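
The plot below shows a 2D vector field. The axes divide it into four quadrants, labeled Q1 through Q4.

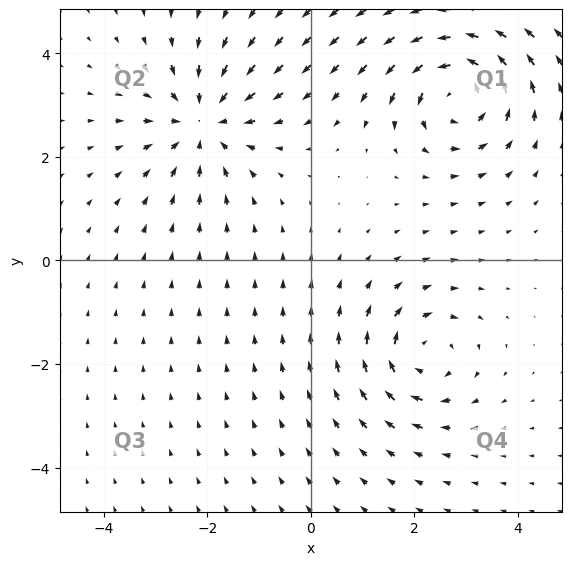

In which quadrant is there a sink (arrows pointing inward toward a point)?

Q2

The sink sits at approximately (-2.1, 2.7), which lies in quadrant Q2. The divergence there is about -3, negative as expected for a sink.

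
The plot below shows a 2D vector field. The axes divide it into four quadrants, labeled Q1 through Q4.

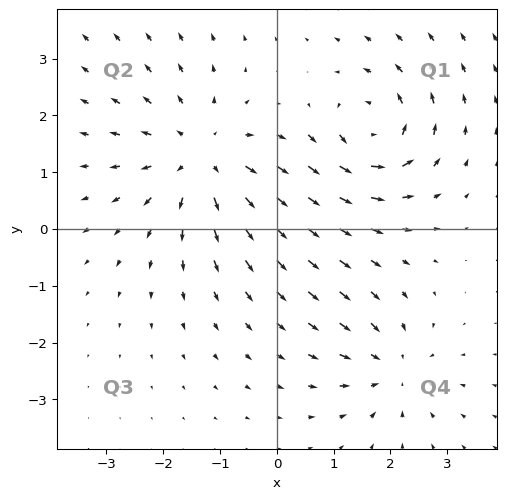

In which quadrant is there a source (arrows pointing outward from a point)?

The source sits at approximately (-1.3, 1.2), which lies in quadrant Q2. The divergence there is about +4, positive as expected for a source.

Q2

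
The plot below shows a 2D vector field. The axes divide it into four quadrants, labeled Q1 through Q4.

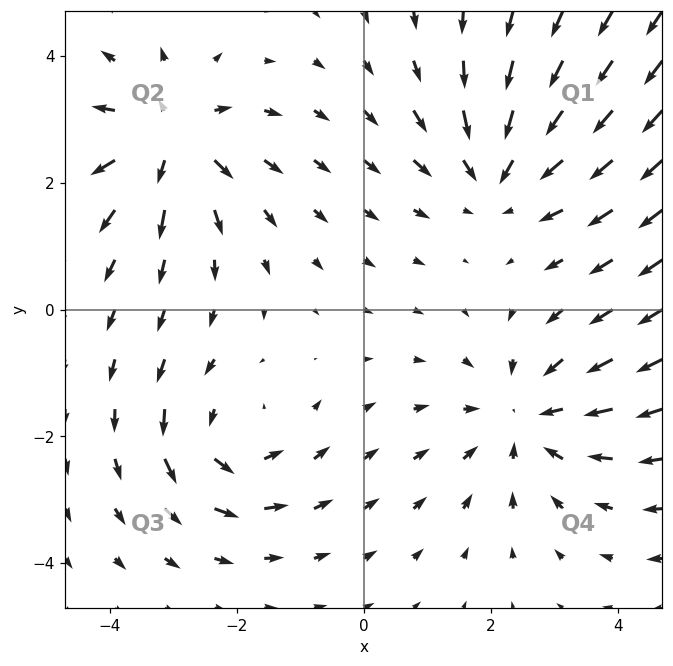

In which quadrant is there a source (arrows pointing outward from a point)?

Q2

The source sits at approximately (-3.0, 2.7), which lies in quadrant Q2. The divergence there is about +4, positive as expected for a source.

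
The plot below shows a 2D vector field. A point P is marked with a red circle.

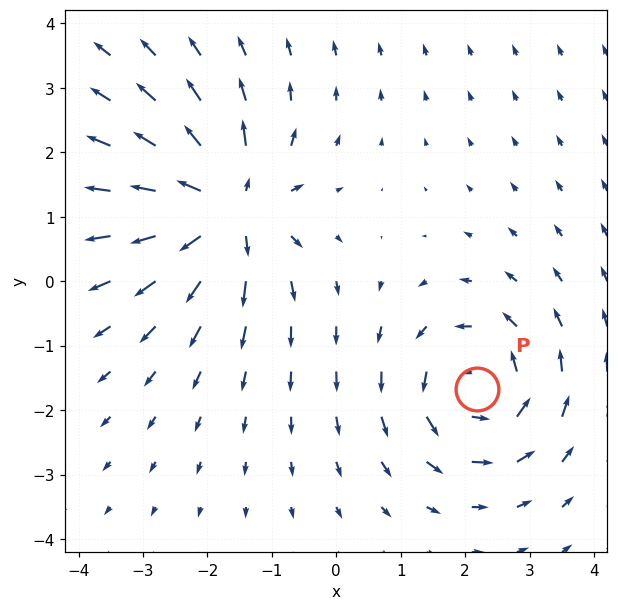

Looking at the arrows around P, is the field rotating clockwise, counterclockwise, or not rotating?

counterclockwise

Near P at (2.2, -1.7) the arrows circulate counterclockwise. The curl (z-component) there is about +5; positive curl means counterclockwise rotation.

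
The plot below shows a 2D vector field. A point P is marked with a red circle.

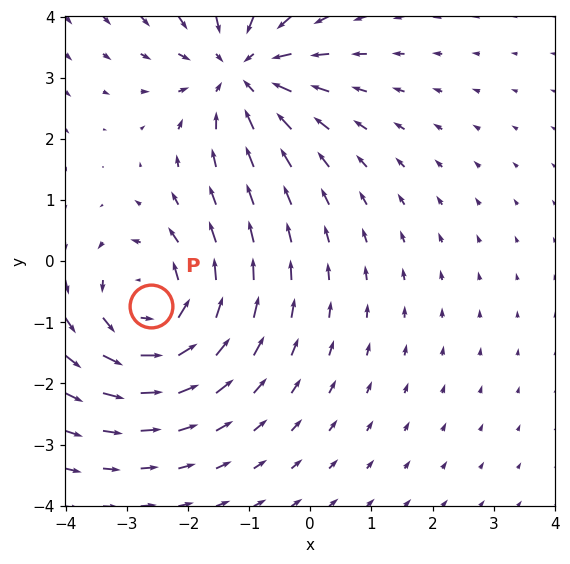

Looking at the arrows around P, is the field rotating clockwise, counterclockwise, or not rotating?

counterclockwise

Near P at (-2.6, -0.7) the arrows circulate counterclockwise. The curl (z-component) there is about +4; positive curl means counterclockwise rotation.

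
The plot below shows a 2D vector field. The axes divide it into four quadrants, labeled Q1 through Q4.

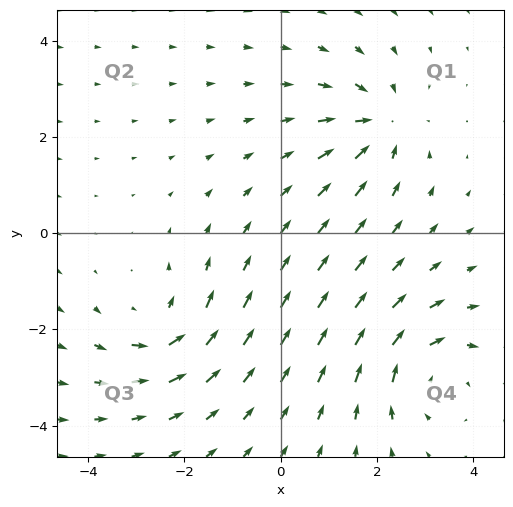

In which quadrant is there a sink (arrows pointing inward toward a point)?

The sink sits at approximately (2.0, 2.3), which lies in quadrant Q1. The divergence there is about -5, negative as expected for a sink.

Q1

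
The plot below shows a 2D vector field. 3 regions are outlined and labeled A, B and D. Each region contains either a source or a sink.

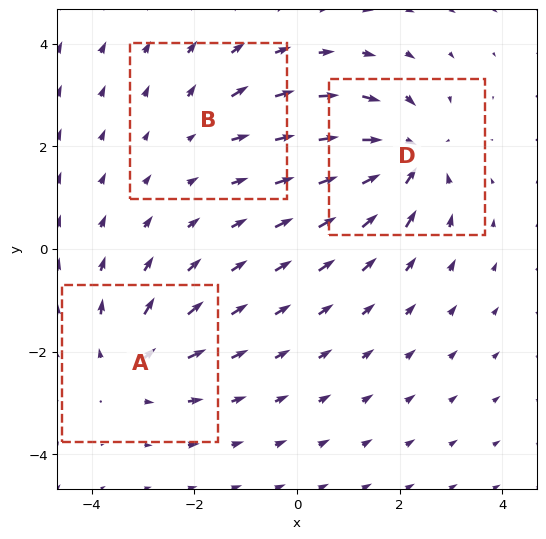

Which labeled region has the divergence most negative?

D

Divergence at each region's feature centre — A: about +3, B: about +2, D: about -5. Region D is most negative.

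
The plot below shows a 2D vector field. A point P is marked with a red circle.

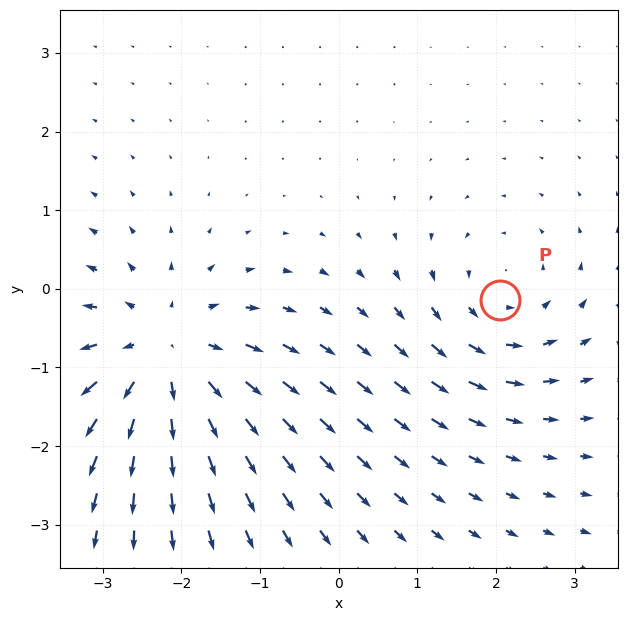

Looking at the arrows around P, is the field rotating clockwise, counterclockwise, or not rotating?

Near P at (2.0, -0.1) the arrows circulate counterclockwise. The curl (z-component) there is about +3; positive curl means counterclockwise rotation.

counterclockwise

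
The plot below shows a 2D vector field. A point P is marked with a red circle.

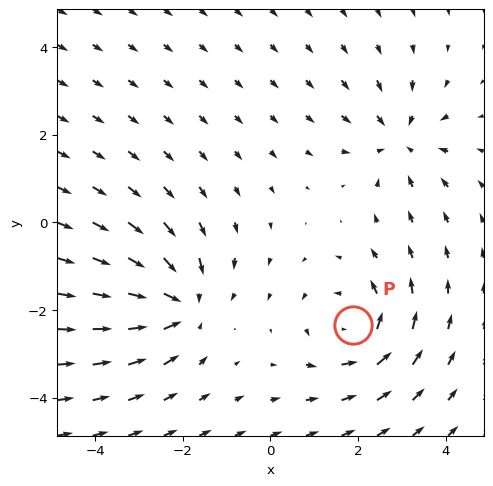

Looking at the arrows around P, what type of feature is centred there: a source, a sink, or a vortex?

vortex

At P (1.9, -2.3) the arrows circulate counterclockwise. Divergence ≈0, curl about +3 — near-zero divergence with nonzero curl is a vortex.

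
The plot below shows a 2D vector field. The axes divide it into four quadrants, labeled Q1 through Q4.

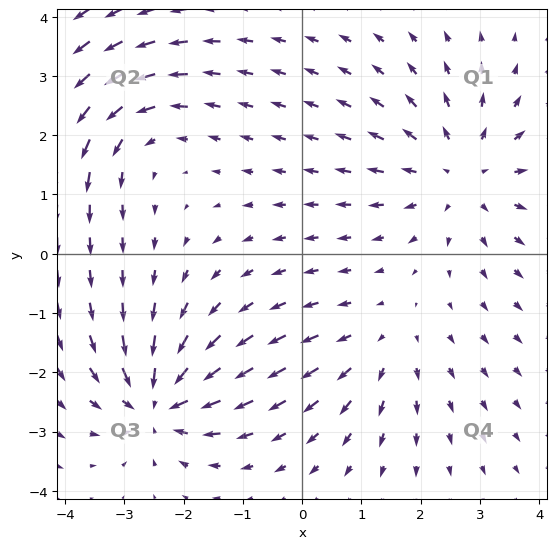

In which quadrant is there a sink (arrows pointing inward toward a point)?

Q3

The sink sits at approximately (-2.4, -2.5), which lies in quadrant Q3. The divergence there is about -6, negative as expected for a sink.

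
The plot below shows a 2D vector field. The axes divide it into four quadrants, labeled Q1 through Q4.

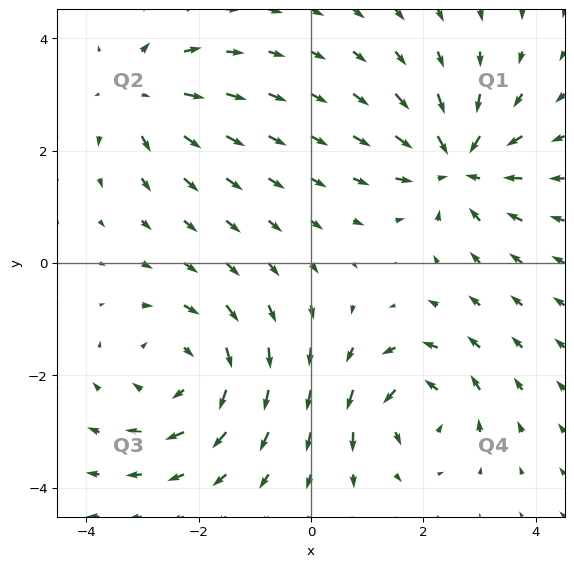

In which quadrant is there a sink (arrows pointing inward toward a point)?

Q1

The sink sits at approximately (2.6, 1.7), which lies in quadrant Q1. The divergence there is about -5, negative as expected for a sink.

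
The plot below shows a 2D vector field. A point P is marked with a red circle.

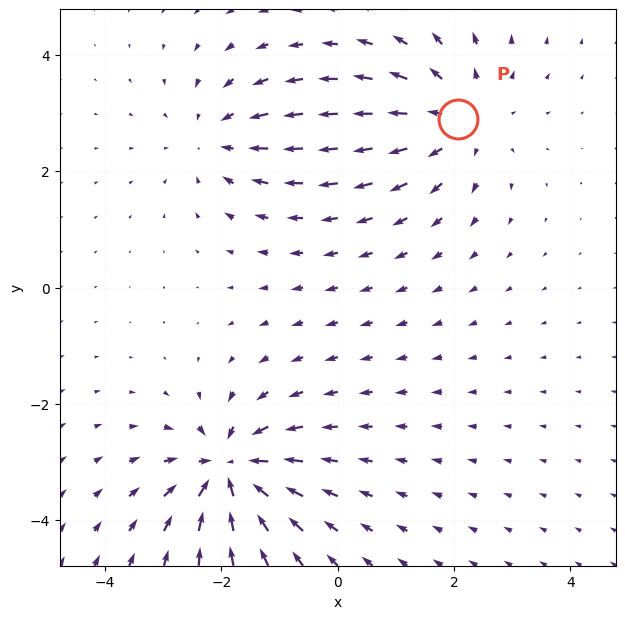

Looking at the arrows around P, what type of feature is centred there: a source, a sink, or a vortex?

At P (2.1, 2.9) the arrows spread outward. Divergence about +3, curl ≈0 — positive divergence with near-zero curl is a source.

source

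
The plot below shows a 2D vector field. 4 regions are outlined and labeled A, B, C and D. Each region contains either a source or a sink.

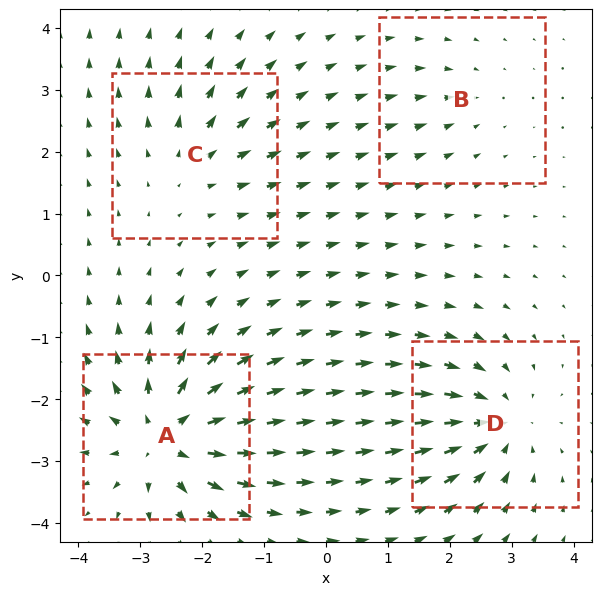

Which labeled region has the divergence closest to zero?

B

Divergence at each region's feature centre — A: about +8, B: about -2, C: about +4, D: about -6. Region B is closest to zero.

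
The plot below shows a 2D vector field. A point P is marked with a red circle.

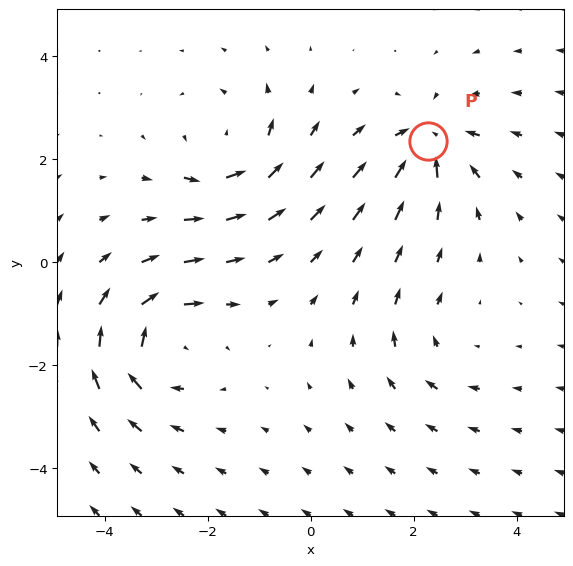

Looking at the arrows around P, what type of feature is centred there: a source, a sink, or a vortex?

sink

At P (2.3, 2.3) the arrows converge inward. Divergence about -5, curl ≈0 — negative divergence with near-zero curl is a sink.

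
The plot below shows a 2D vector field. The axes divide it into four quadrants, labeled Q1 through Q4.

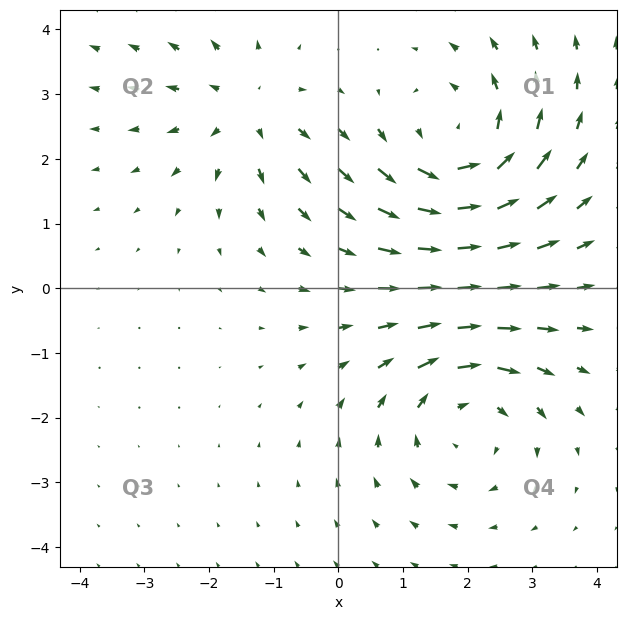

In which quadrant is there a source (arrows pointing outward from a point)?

Q2

The source sits at approximately (-1.4, 2.7), which lies in quadrant Q2. The divergence there is about +3, positive as expected for a source.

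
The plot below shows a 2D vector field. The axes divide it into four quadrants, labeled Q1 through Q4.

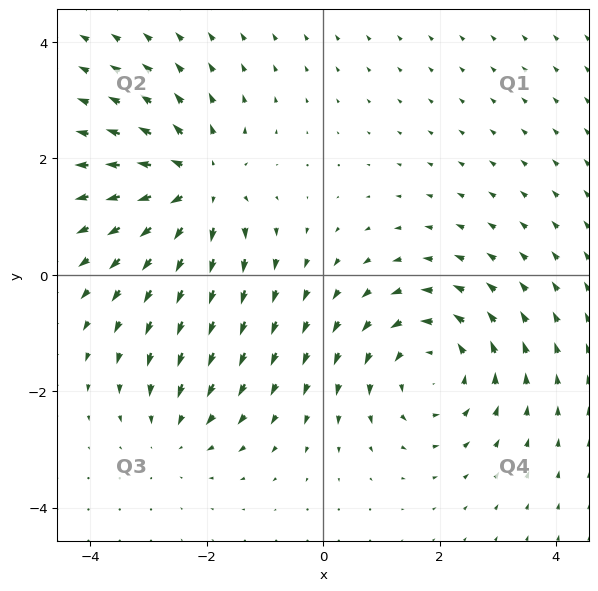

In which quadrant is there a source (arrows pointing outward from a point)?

The source sits at approximately (-2.1, 1.5), which lies in quadrant Q2. The divergence there is about +5, positive as expected for a source.

Q2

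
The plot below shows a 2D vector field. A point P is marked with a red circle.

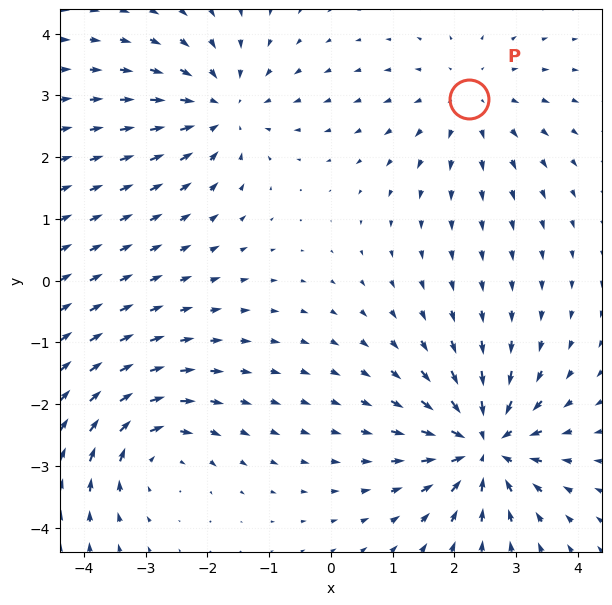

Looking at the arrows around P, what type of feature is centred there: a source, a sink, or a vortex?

source

At P (2.2, 2.9) the arrows spread outward. Divergence about +2, curl ≈0 — positive divergence with near-zero curl is a source.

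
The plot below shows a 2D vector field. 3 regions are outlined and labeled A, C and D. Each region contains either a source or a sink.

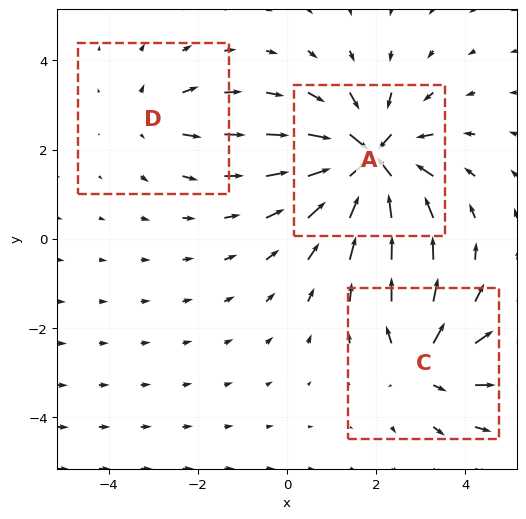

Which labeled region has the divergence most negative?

A

Divergence at each region's feature centre — A: about -6, C: about +4, D: about +2. Region A is most negative.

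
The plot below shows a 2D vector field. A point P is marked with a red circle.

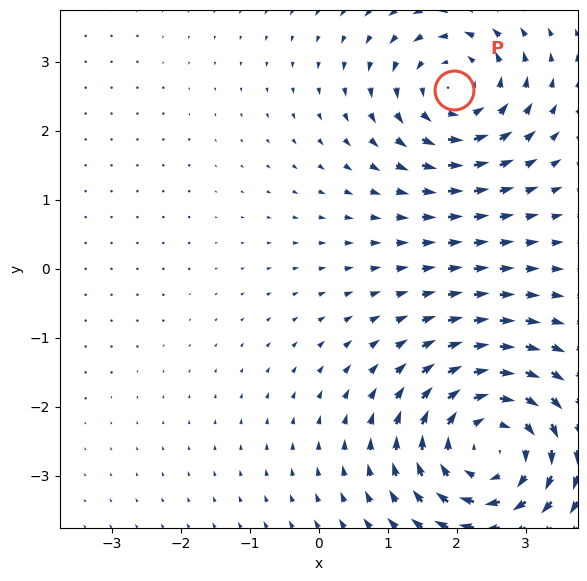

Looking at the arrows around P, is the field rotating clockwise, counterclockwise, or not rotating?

Near P at (2.0, 2.6) the arrows circulate counterclockwise. The curl (z-component) there is about +4; positive curl means counterclockwise rotation.

counterclockwise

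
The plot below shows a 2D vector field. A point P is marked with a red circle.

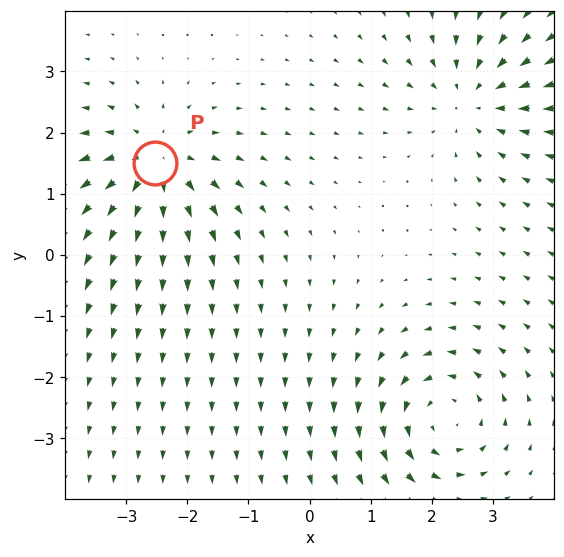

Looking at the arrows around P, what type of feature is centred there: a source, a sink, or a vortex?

source

At P (-2.5, 1.5) the arrows spread outward. Divergence about +6, curl ≈0 — positive divergence with near-zero curl is a source.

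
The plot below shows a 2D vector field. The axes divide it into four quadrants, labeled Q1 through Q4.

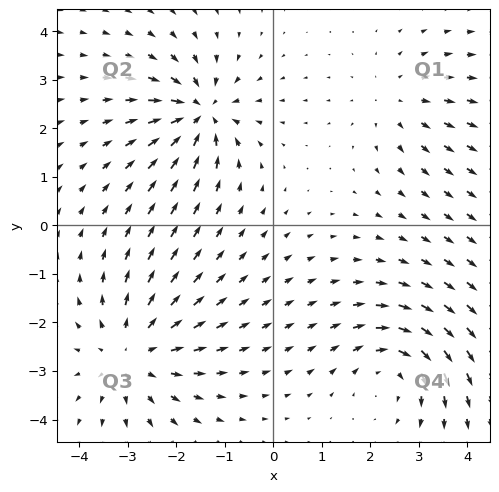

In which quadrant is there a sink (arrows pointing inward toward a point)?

Q2

The sink sits at approximately (-1.5, 2.3), which lies in quadrant Q2. The divergence there is about -6, negative as expected for a sink.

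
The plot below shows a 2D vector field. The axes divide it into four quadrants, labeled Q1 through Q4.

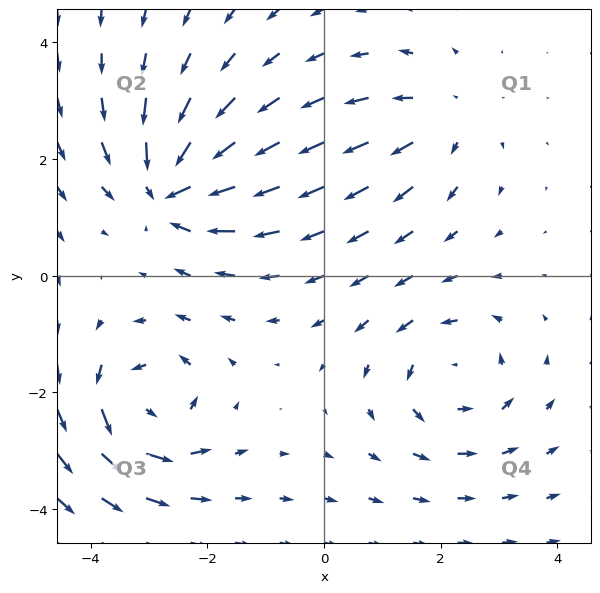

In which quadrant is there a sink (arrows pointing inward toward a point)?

Q2

The sink sits at approximately (-2.6, 1.5), which lies in quadrant Q2. The divergence there is about -6, negative as expected for a sink.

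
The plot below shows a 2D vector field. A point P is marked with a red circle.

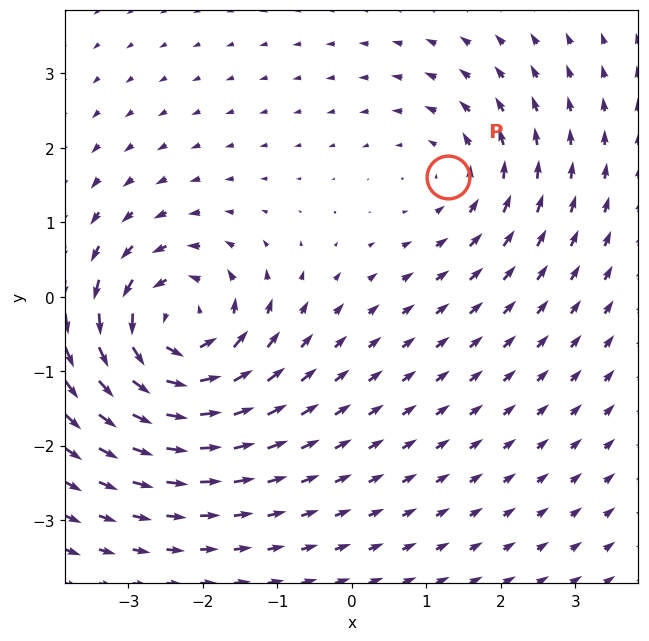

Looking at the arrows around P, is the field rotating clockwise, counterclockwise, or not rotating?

counterclockwise

Near P at (1.3, 1.6) the arrows circulate counterclockwise. The curl (z-component) there is about +3; positive curl means counterclockwise rotation.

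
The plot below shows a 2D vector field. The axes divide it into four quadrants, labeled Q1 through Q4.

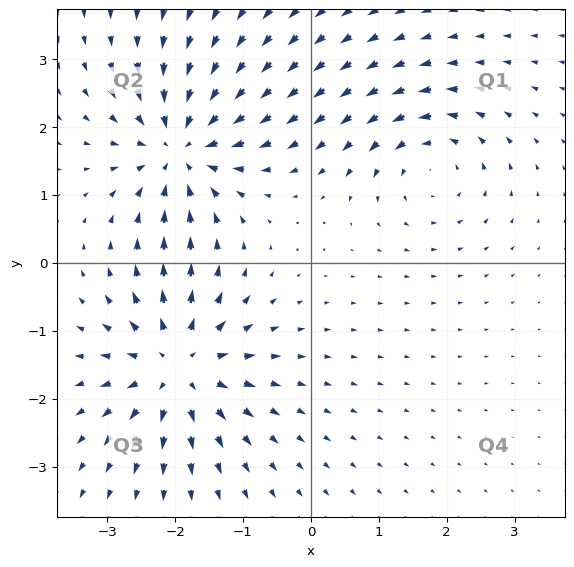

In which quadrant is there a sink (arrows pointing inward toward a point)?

Q2

The sink sits at approximately (-1.9, 1.7), which lies in quadrant Q2. The divergence there is about -6, negative as expected for a sink.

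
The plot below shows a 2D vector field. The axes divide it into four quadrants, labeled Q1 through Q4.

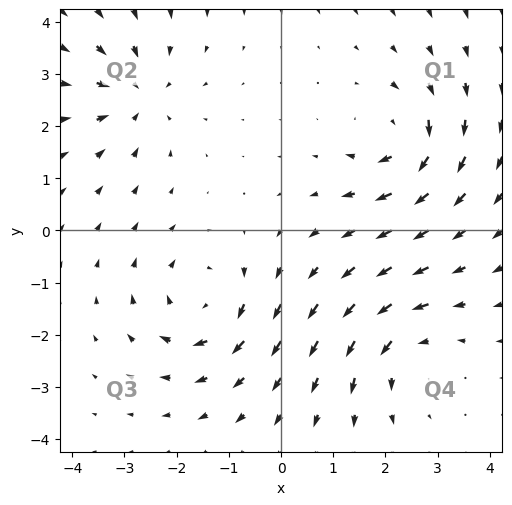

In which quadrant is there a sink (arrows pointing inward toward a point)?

The sink sits at approximately (-2.8, 2.6), which lies in quadrant Q2. The divergence there is about -4, negative as expected for a sink.

Q2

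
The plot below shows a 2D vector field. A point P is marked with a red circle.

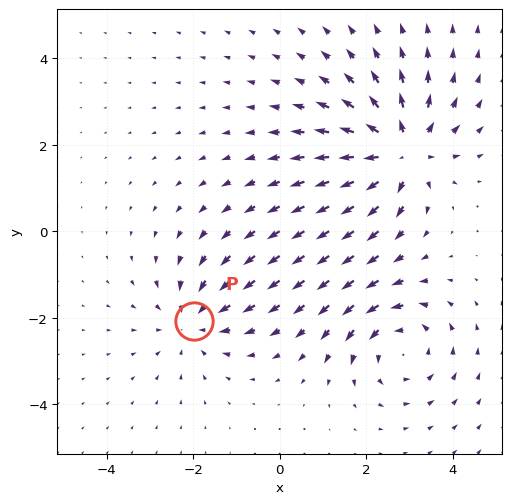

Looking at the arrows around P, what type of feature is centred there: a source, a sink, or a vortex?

At P (-2.0, -2.1) the arrows converge inward. Divergence about -3, curl ≈0 — negative divergence with near-zero curl is a sink.

sink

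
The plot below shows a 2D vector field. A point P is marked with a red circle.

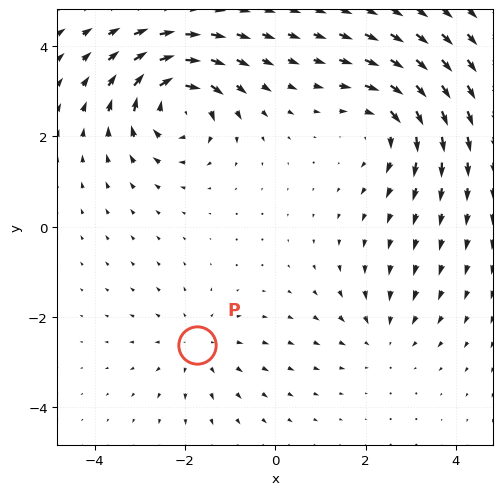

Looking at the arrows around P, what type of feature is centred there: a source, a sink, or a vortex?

source

At P (-1.7, -2.6) the arrows spread outward. Divergence about +2, curl ≈0 — positive divergence with near-zero curl is a source.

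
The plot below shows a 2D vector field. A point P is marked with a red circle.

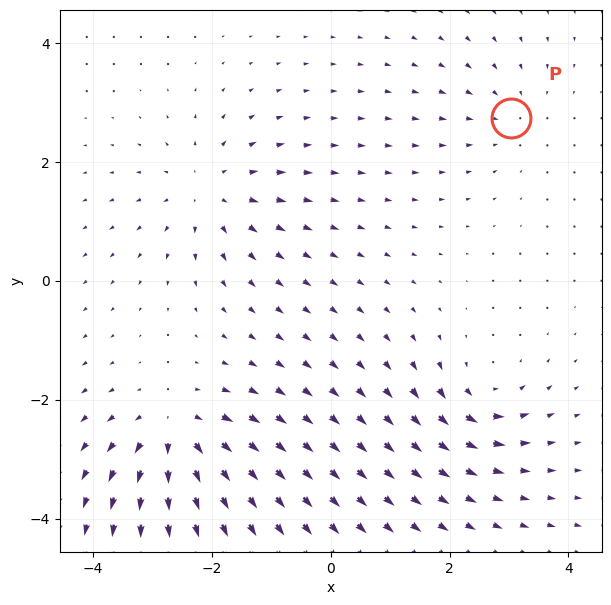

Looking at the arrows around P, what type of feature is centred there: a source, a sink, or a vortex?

At P (3.0, 2.7) the arrows converge inward. Divergence about -2, curl ≈0 — negative divergence with near-zero curl is a sink.

sink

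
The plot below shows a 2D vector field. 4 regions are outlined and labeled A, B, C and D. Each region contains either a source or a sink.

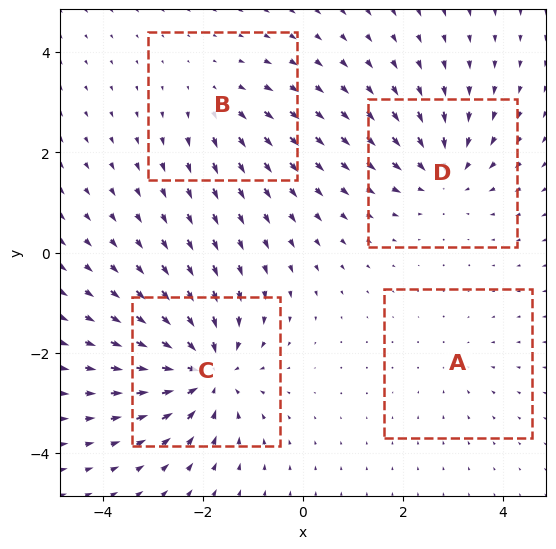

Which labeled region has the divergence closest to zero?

A

Divergence at each region's feature centre — A: about -2, B: about +3, C: about -7, D: about -5. Region A is closest to zero.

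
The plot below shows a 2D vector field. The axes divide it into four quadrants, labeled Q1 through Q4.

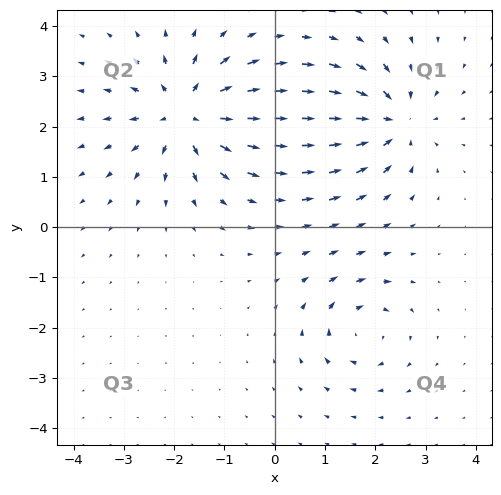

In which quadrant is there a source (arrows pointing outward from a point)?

Q2

The source sits at approximately (-1.7, 2.3), which lies in quadrant Q2. The divergence there is about +6, positive as expected for a source.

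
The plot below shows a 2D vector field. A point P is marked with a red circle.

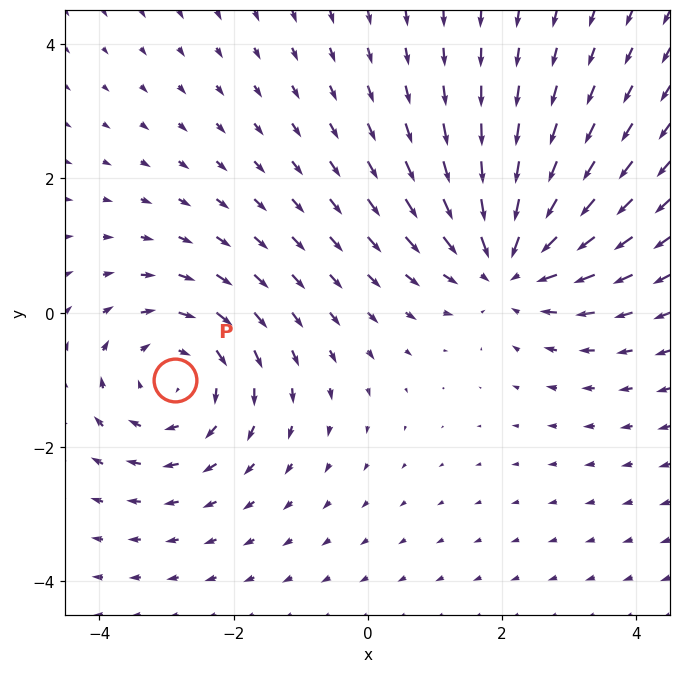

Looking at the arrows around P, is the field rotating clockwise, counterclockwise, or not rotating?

clockwise

Near P at (-2.9, -1.0) the arrows circulate clockwise. The curl (z-component) there is about -2; negative curl means clockwise rotation.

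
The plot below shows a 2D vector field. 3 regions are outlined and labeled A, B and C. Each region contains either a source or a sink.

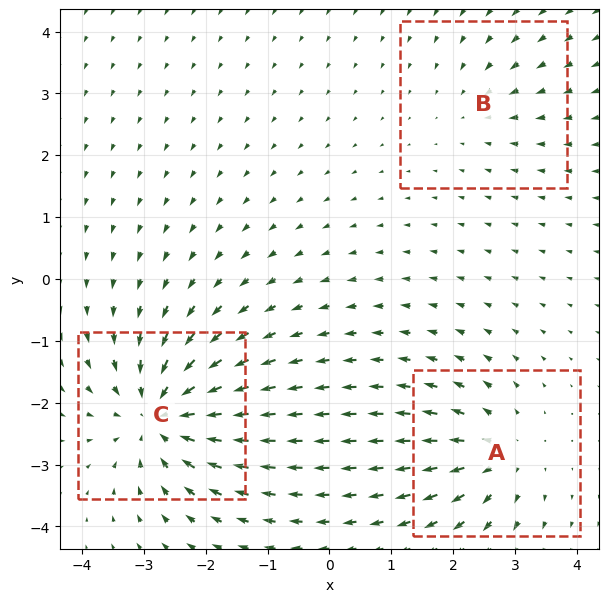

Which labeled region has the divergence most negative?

C

Divergence at each region's feature centre — A: about +4, B: about -2, C: about -6. Region C is most negative.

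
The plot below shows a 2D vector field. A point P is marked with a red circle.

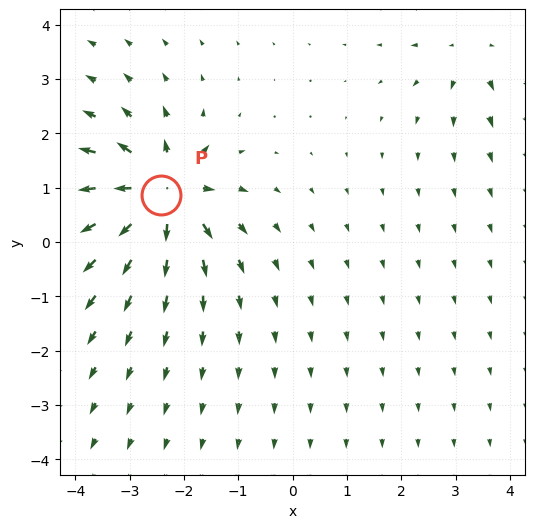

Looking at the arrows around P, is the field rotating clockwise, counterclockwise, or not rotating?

Near P at (-2.4, 0.9) the arrows show no circulation. The curl there is ≈0.

not rotating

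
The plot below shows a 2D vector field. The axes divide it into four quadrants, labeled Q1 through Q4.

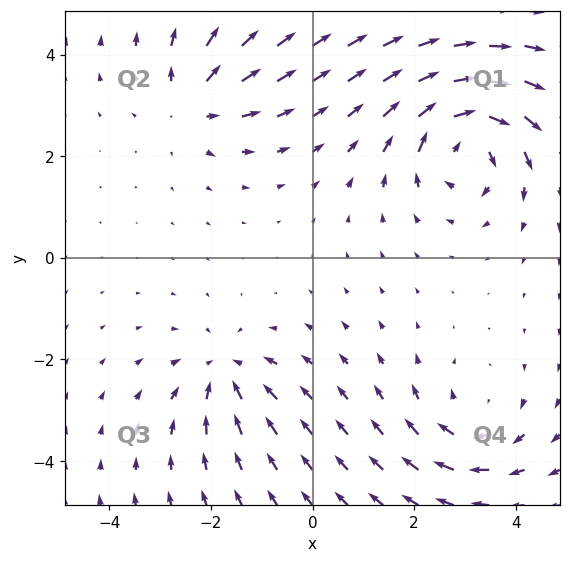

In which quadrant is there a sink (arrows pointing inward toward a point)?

Q3

The sink sits at approximately (-1.7, -2.3), which lies in quadrant Q3. The divergence there is about -4, negative as expected for a sink.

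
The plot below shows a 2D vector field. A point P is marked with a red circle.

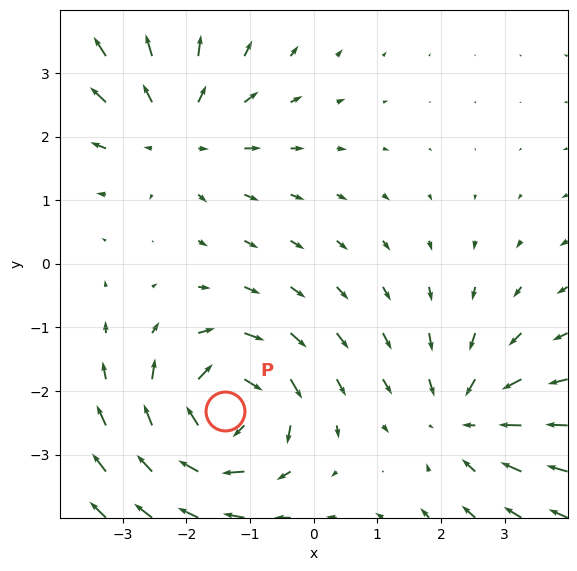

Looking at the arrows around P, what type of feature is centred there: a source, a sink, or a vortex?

vortex

At P (-1.4, -2.3) the arrows circulate clockwise. Divergence ≈0, curl about -5 — near-zero divergence with nonzero curl is a vortex.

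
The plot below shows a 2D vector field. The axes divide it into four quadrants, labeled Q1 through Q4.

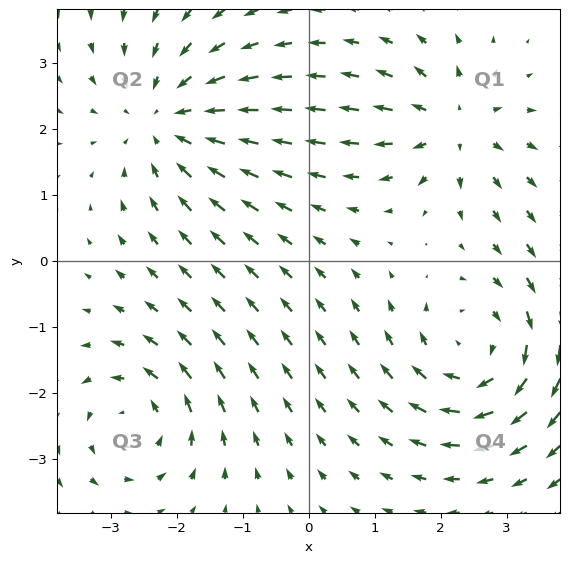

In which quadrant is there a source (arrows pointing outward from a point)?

Q1

The source sits at approximately (2.2, 2.0), which lies in quadrant Q1. The divergence there is about +4, positive as expected for a source.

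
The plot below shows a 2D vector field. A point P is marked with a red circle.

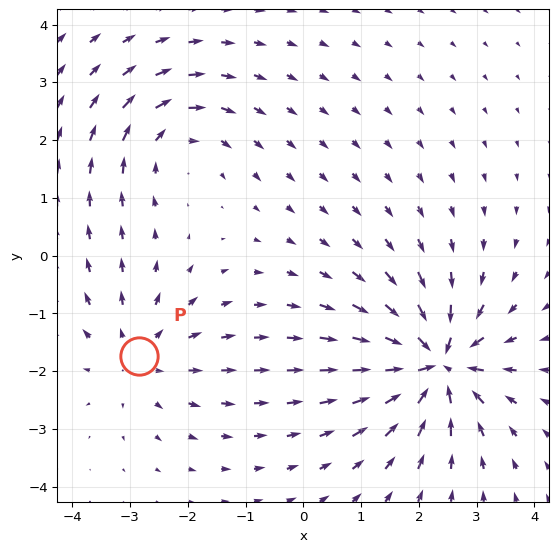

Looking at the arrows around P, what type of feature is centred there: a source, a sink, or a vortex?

source

At P (-2.8, -1.7) the arrows spread outward. Divergence about +2, curl ≈0 — positive divergence with near-zero curl is a source.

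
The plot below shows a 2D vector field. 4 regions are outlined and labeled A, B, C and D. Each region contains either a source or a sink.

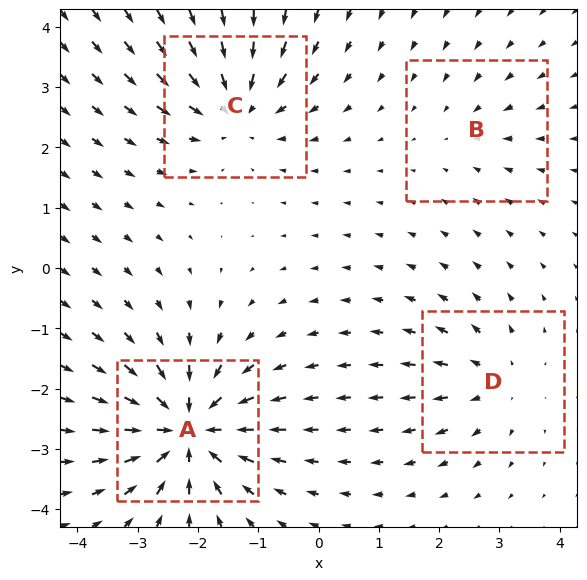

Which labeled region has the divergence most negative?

Divergence at each region's feature centre — A: about -8, B: about -2, C: about -6, D: about +4. Region A is most negative.

A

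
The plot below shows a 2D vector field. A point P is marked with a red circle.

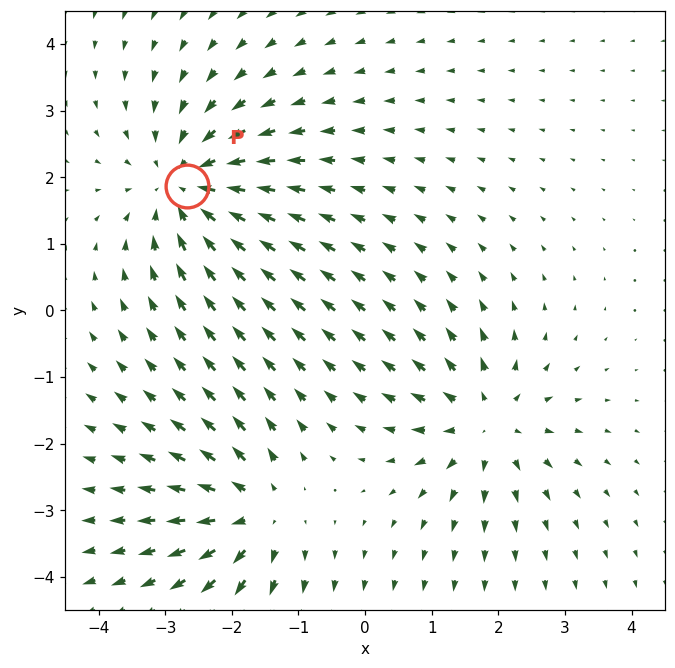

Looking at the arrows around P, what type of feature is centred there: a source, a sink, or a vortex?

sink

At P (-2.7, 1.9) the arrows converge inward. Divergence about -5, curl ≈0 — negative divergence with near-zero curl is a sink.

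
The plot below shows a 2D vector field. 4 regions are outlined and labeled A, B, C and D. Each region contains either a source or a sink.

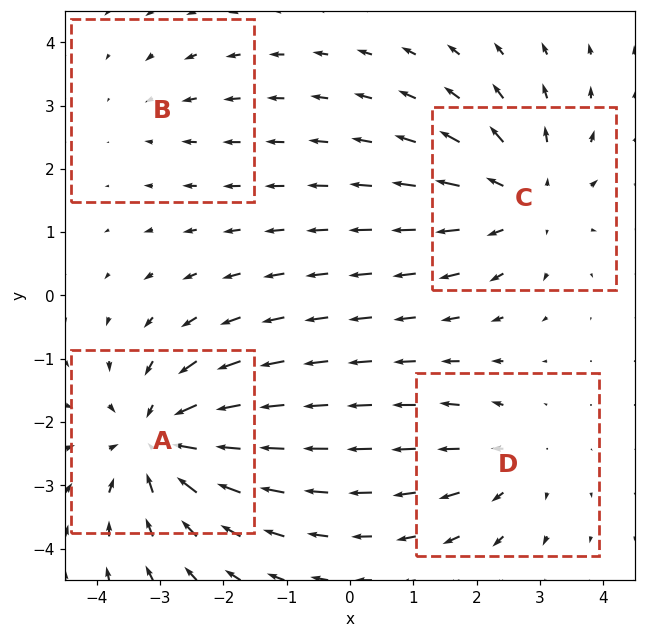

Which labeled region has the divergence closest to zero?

Divergence at each region's feature centre — A: about -6, B: about -2, C: about +4, D: about +3. Region B is closest to zero.

B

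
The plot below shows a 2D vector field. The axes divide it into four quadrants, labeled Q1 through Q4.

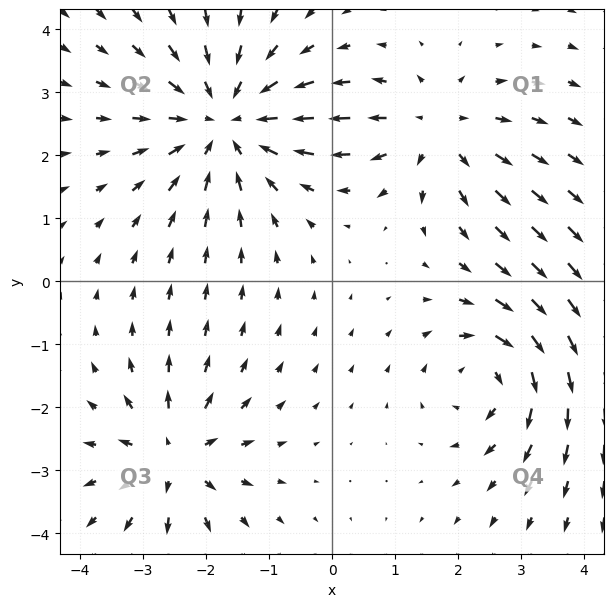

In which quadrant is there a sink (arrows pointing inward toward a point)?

The sink sits at approximately (-1.7, 2.5), which lies in quadrant Q2. The divergence there is about -4, negative as expected for a sink.

Q2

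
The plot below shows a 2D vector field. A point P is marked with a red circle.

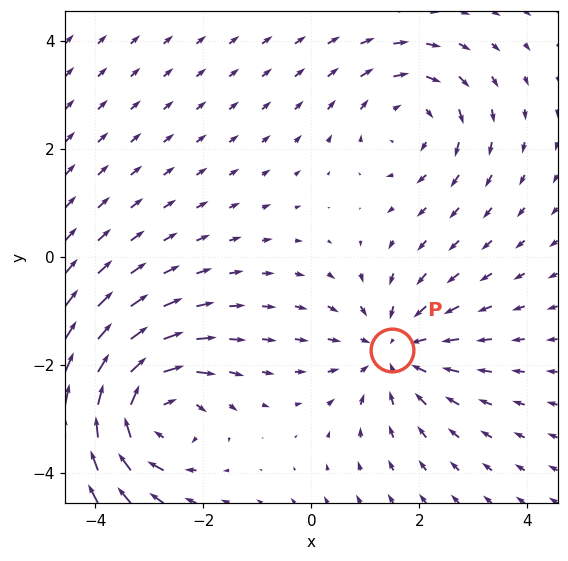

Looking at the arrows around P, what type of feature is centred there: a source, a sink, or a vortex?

sink

At P (1.5, -1.7) the arrows converge inward. Divergence about -4, curl ≈0 — negative divergence with near-zero curl is a sink.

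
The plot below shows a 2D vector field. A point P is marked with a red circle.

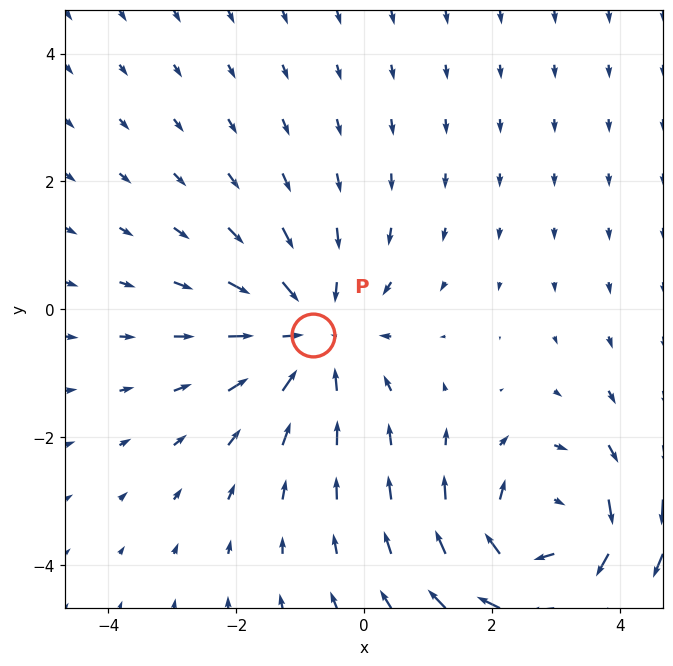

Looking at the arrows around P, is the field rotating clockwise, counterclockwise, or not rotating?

Near P at (-0.8, -0.4) the arrows show no circulation. The curl there is ≈0.

not rotating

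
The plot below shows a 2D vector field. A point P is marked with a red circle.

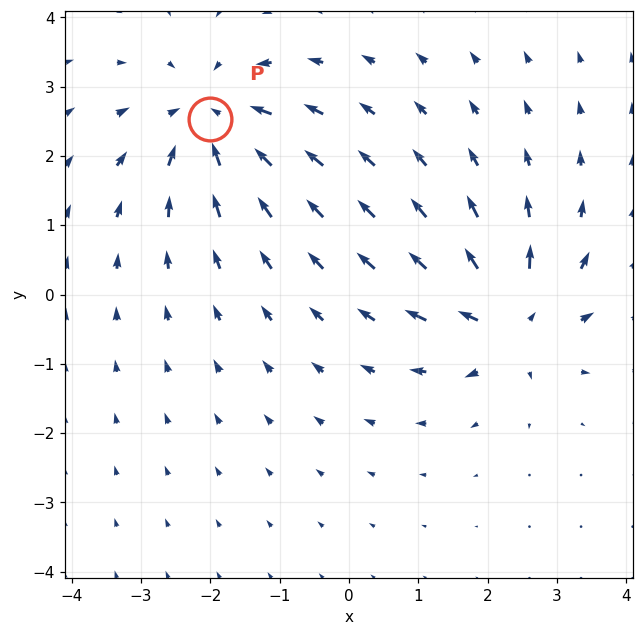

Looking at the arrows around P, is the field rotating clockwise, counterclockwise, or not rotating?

Near P at (-2.0, 2.5) the arrows show no circulation. The curl there is ≈0.

not rotating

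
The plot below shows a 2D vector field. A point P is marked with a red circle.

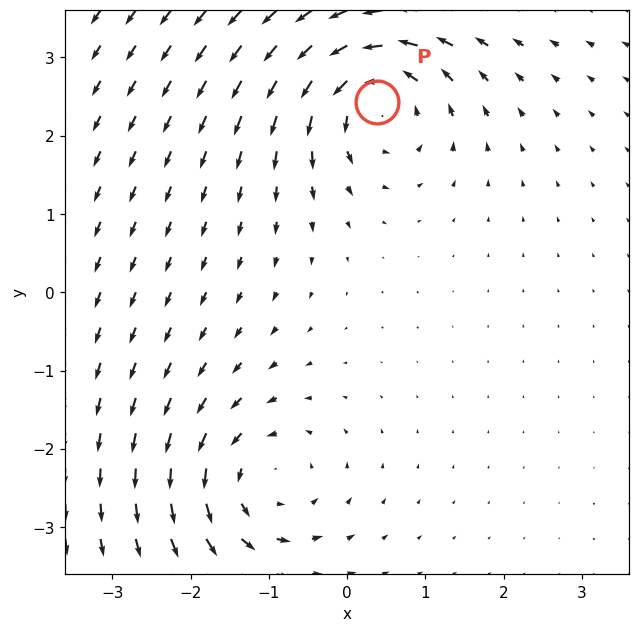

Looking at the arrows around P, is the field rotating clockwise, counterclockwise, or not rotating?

Near P at (0.4, 2.4) the arrows circulate counterclockwise. The curl (z-component) there is about +5; positive curl means counterclockwise rotation.

counterclockwise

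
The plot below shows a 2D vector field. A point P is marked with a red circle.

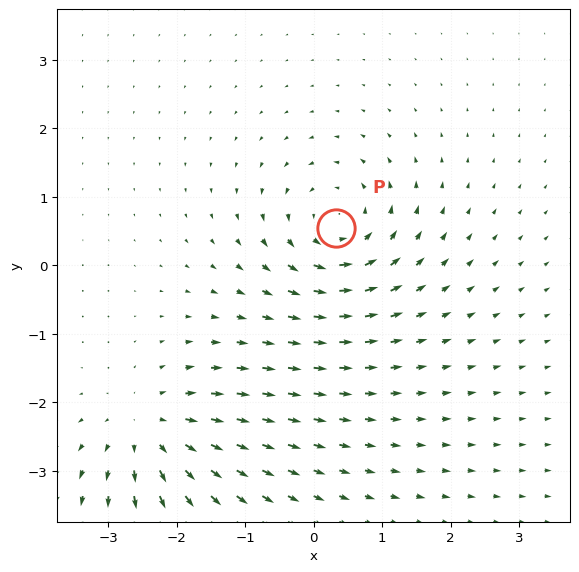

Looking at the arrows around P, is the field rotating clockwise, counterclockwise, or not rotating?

counterclockwise

Near P at (0.3, 0.5) the arrows circulate counterclockwise. The curl (z-component) there is about +6; positive curl means counterclockwise rotation.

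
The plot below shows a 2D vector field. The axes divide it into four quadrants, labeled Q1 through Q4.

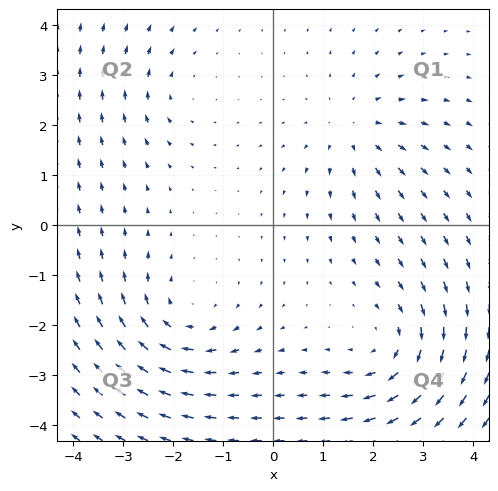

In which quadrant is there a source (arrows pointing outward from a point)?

The source sits at approximately (1.6, 1.9), which lies in quadrant Q1. The divergence there is about +3, positive as expected for a source.

Q1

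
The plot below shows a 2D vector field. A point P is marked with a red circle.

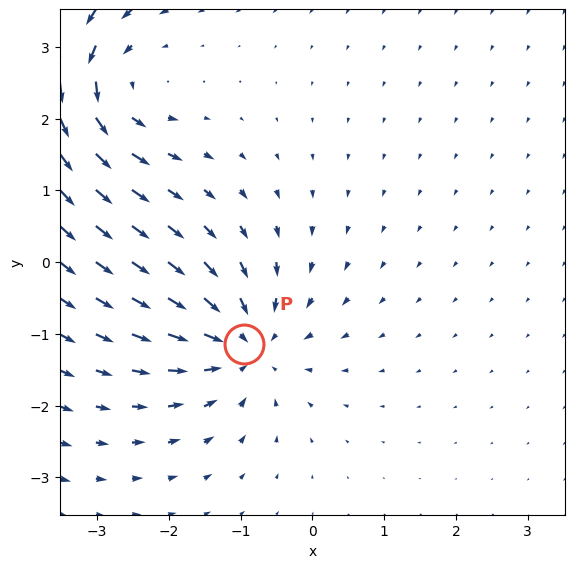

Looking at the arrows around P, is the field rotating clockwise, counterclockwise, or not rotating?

not rotating

Near P at (-1.0, -1.1) the arrows show no circulation. The curl there is ≈0.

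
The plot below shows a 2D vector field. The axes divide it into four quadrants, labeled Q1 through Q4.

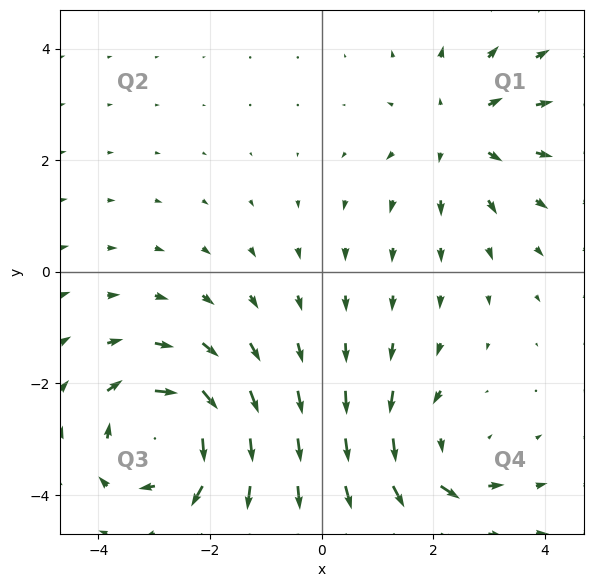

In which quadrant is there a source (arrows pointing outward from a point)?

Q1

The source sits at approximately (2.5, 2.5), which lies in quadrant Q1. The divergence there is about +3, positive as expected for a source.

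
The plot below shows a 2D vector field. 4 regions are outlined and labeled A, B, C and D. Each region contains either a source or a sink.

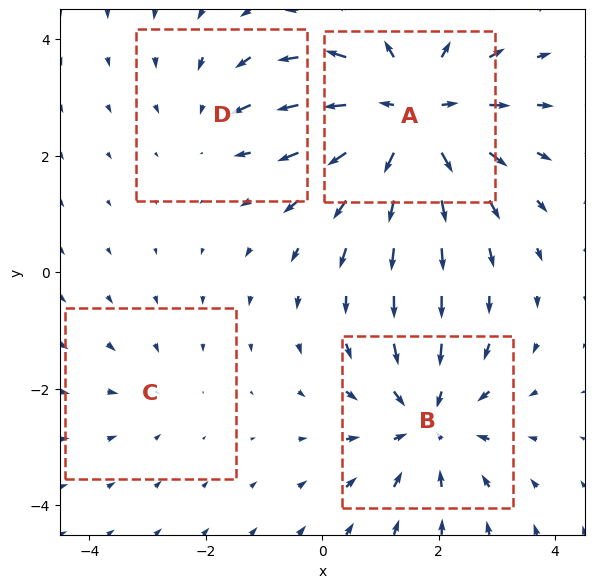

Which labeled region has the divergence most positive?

A

Divergence at each region's feature centre — A: about +6, B: about -4, C: about -2, D: about -3. Region A is most positive.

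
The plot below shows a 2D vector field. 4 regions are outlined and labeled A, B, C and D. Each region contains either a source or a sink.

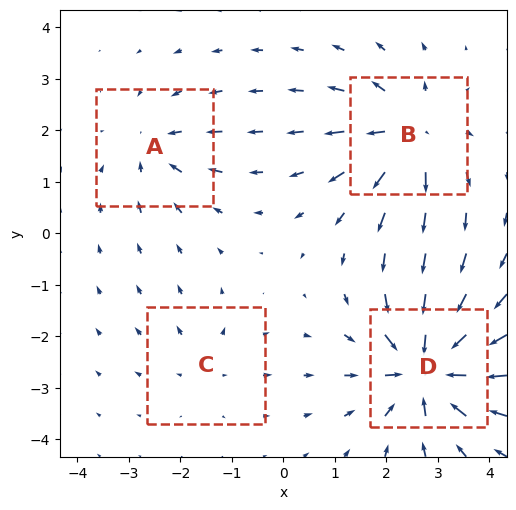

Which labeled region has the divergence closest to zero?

C

Divergence at each region's feature centre — A: about -4, B: about +6, C: about +3, D: about -8. Region C is closest to zero.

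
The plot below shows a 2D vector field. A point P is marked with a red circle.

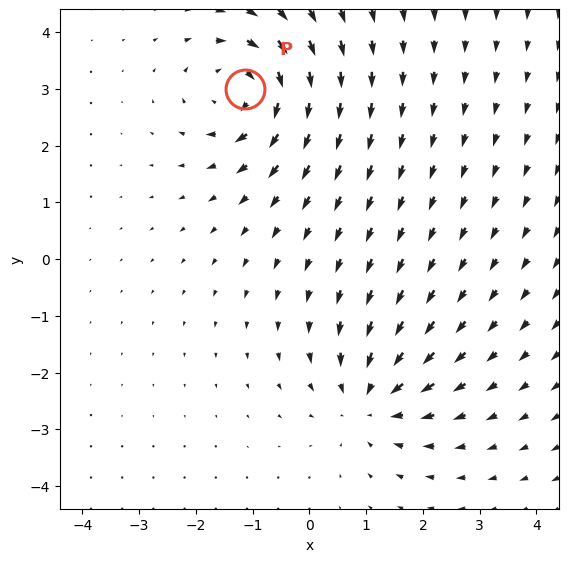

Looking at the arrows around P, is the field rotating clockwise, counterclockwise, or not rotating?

clockwise

Near P at (-1.1, 3.0) the arrows circulate clockwise. The curl (z-component) there is about -4; negative curl means clockwise rotation.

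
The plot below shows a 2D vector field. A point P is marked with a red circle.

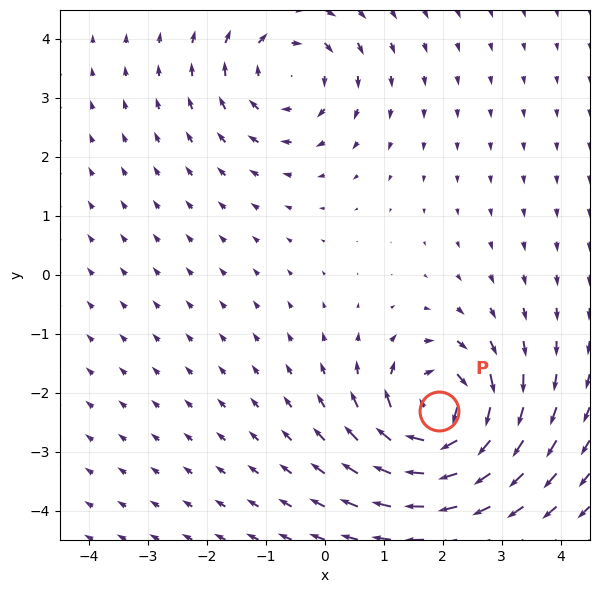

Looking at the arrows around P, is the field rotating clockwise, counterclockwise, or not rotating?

clockwise

Near P at (1.9, -2.3) the arrows circulate clockwise. The curl (z-component) there is about -6; negative curl means clockwise rotation.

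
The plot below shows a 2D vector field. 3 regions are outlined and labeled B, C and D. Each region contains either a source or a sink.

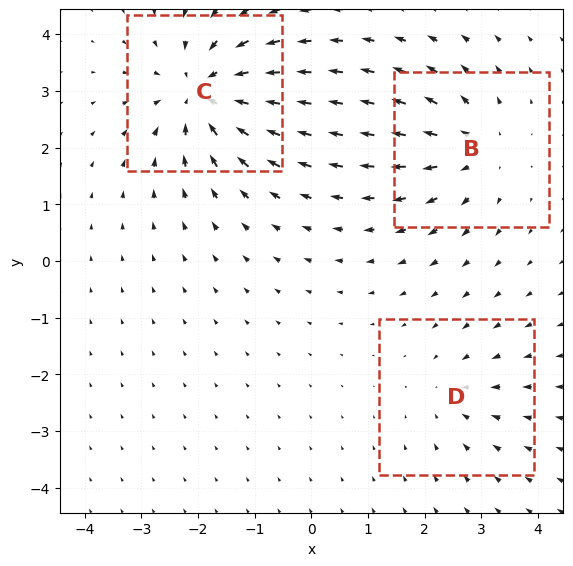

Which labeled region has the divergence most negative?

C

Divergence at each region's feature centre — B: about +3, C: about -5, D: about -2. Region C is most negative.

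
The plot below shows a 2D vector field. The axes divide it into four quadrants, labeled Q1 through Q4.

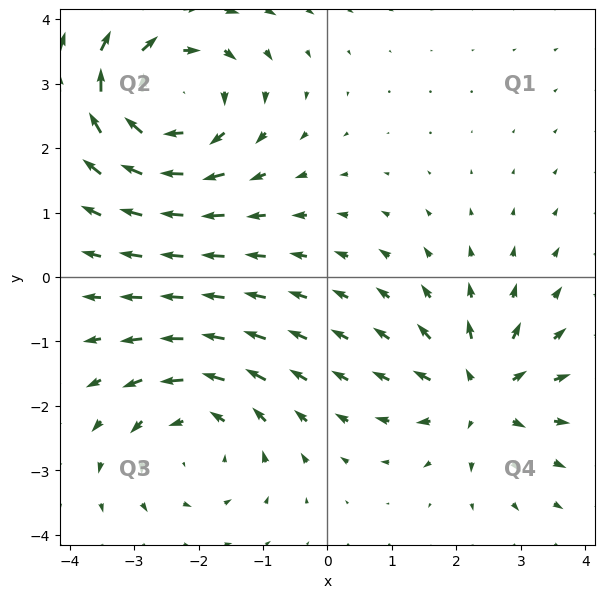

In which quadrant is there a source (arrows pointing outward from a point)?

Q4

The source sits at approximately (2.4, -1.8), which lies in quadrant Q4. The divergence there is about +4, positive as expected for a source.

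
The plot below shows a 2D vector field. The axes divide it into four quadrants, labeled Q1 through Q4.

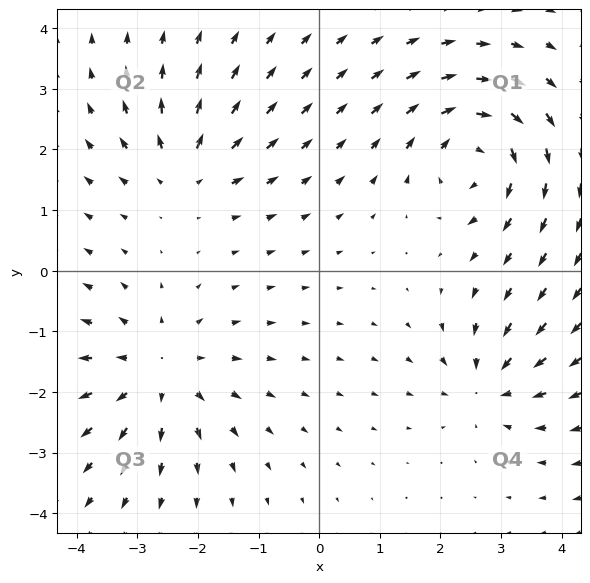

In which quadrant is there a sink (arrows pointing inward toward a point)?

Q4

The sink sits at approximately (2.8, -1.9), which lies in quadrant Q4. The divergence there is about -4, negative as expected for a sink.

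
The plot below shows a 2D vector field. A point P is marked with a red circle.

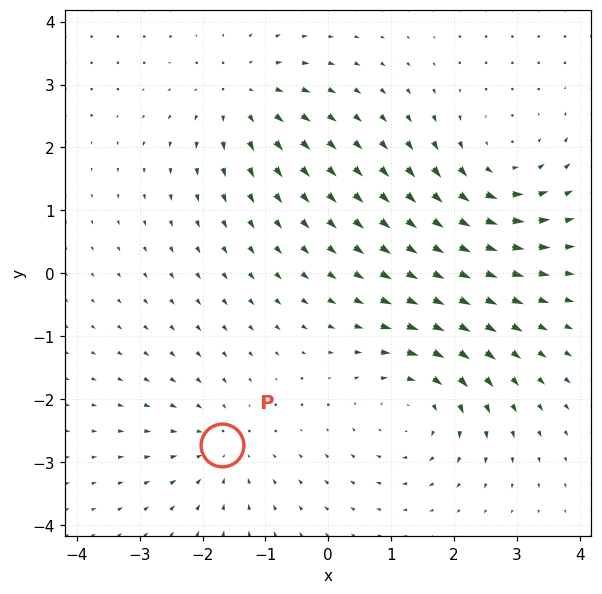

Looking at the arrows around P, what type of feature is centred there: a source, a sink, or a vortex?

sink

At P (-1.7, -2.7) the arrows converge inward. Divergence about -3, curl ≈0 — negative divergence with near-zero curl is a sink.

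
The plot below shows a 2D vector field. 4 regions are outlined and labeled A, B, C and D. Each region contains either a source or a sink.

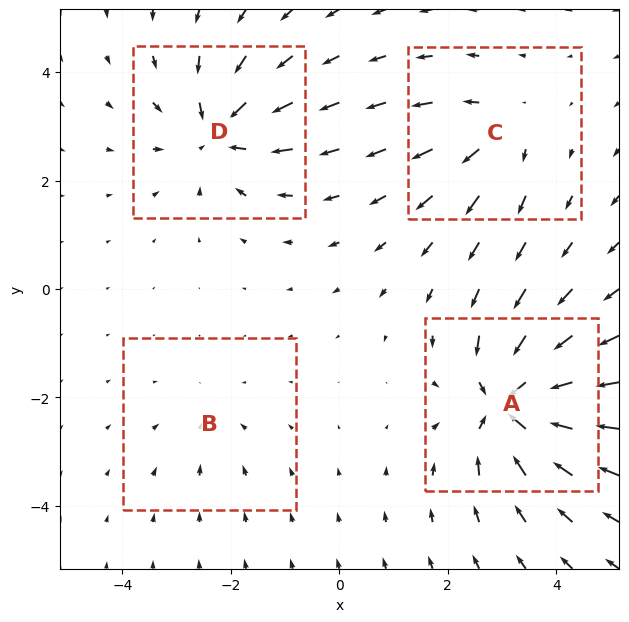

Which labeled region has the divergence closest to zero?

B

Divergence at each region's feature centre — A: about -8, B: about -2, C: about +4, D: about -6. Region B is closest to zero.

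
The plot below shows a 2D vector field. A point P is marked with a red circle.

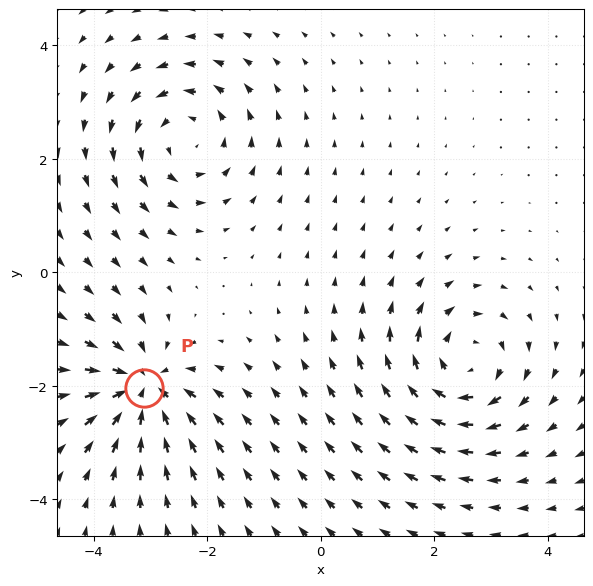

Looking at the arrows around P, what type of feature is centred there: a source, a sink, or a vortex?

sink

At P (-3.1, -2.0) the arrows converge inward. Divergence about -6, curl ≈0 — negative divergence with near-zero curl is a sink.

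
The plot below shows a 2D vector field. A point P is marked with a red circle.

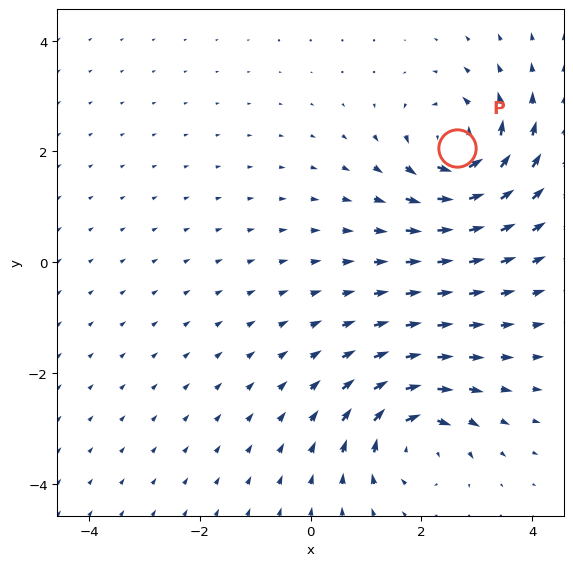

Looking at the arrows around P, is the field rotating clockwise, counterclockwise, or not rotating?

Near P at (2.6, 2.1) the arrows circulate counterclockwise. The curl (z-component) there is about +7; positive curl means counterclockwise rotation.

counterclockwise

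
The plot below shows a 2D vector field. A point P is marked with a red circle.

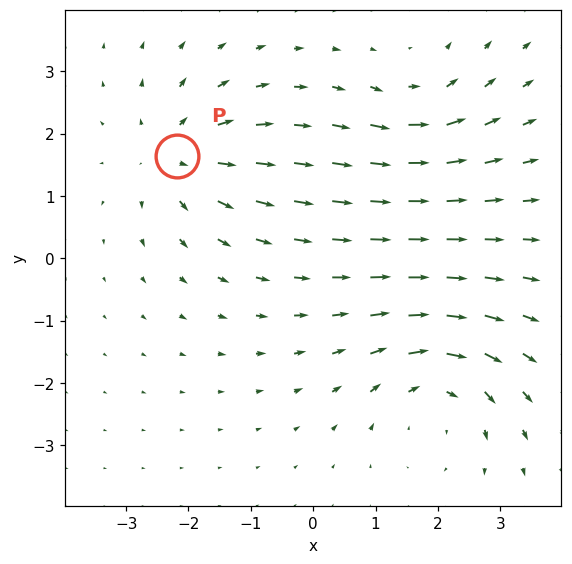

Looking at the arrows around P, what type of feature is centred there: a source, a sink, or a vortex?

At P (-2.2, 1.6) the arrows spread outward. Divergence about +5, curl ≈0 — positive divergence with near-zero curl is a source.

source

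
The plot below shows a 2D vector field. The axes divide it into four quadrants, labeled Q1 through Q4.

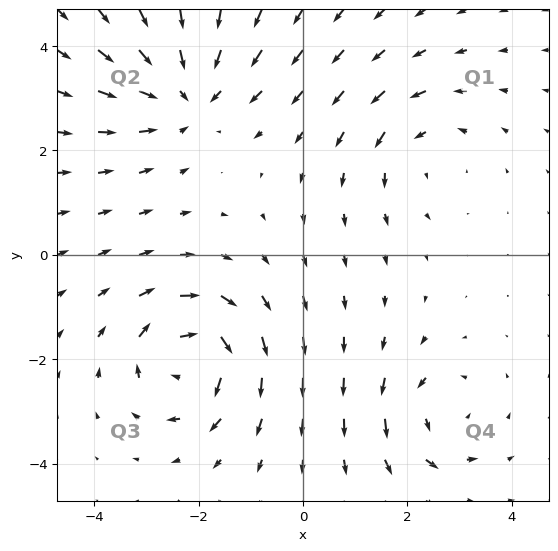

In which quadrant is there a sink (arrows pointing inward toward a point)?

The sink sits at approximately (-2.2, 3.1), which lies in quadrant Q2. The divergence there is about -4, negative as expected for a sink.

Q2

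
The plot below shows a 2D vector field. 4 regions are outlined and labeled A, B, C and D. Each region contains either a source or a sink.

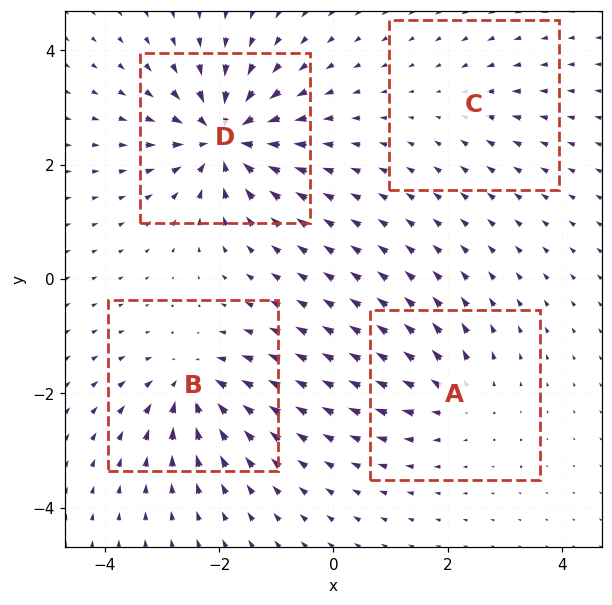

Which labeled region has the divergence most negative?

Divergence at each region's feature centre — A: about +4, B: about -6, C: about -2, D: about -9. Region D is most negative.

D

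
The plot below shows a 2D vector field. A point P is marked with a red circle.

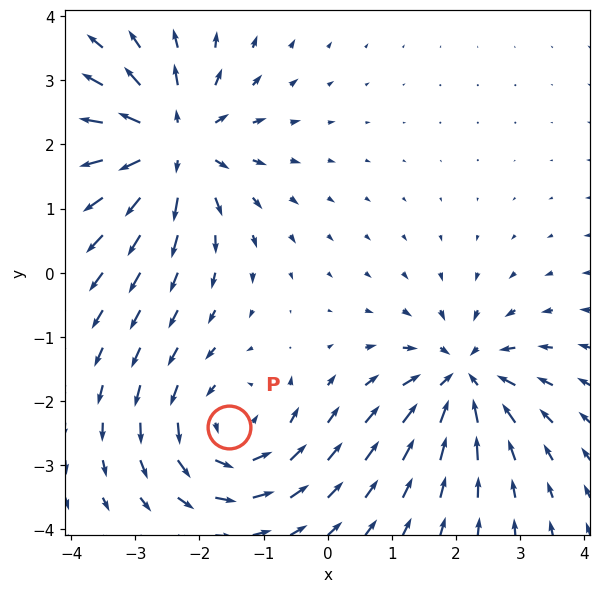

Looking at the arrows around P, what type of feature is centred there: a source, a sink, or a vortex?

At P (-1.5, -2.4) the arrows circulate counterclockwise. Divergence ≈0, curl about +4 — near-zero divergence with nonzero curl is a vortex.

vortex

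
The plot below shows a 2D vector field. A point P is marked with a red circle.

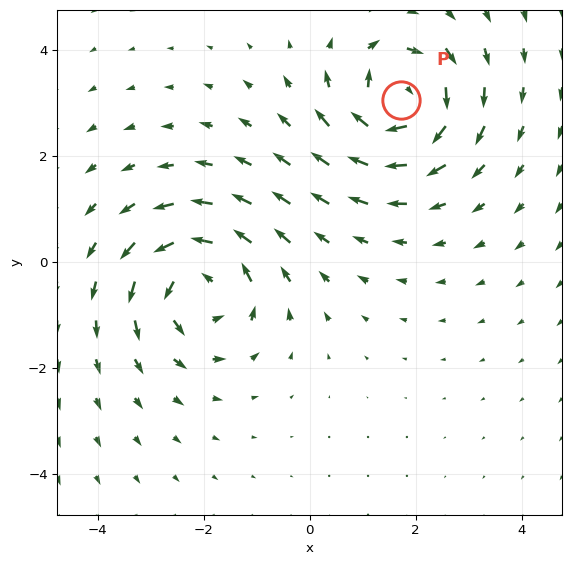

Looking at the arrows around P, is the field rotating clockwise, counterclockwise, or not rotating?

Near P at (1.7, 3.1) the arrows circulate clockwise. The curl (z-component) there is about -4; negative curl means clockwise rotation.

clockwise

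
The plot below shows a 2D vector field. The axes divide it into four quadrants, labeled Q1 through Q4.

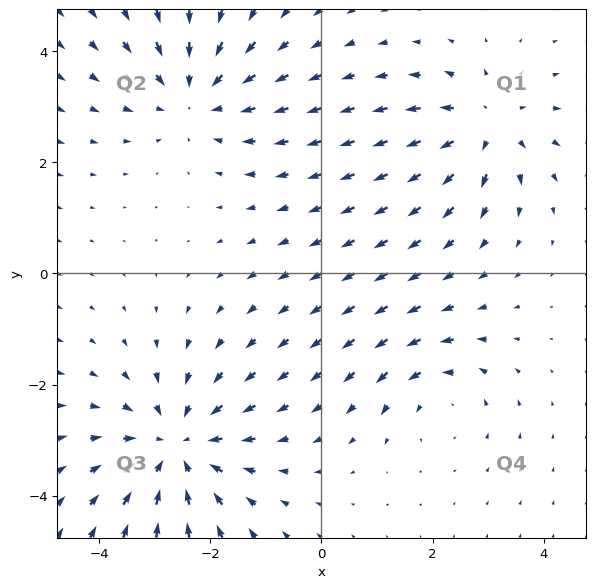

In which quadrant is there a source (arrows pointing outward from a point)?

Q1

The source sits at approximately (3.0, 2.7), which lies in quadrant Q1. The divergence there is about +3, positive as expected for a source.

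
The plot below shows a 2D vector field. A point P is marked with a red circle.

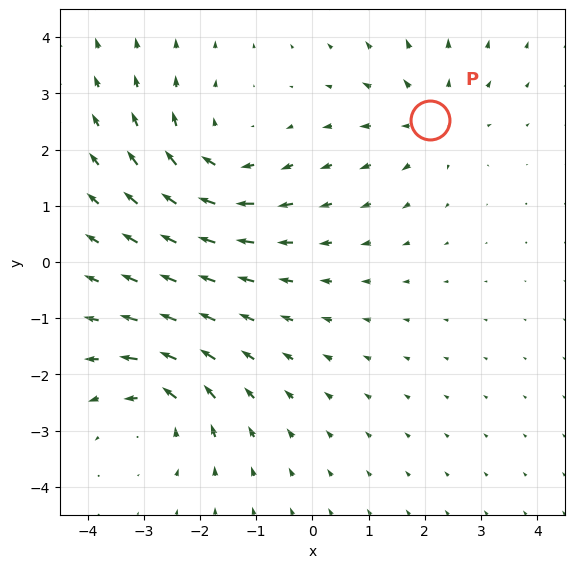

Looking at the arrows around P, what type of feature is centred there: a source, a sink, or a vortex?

At P (2.1, 2.5) the arrows spread outward. Divergence about +3, curl ≈0 — positive divergence with near-zero curl is a source.

source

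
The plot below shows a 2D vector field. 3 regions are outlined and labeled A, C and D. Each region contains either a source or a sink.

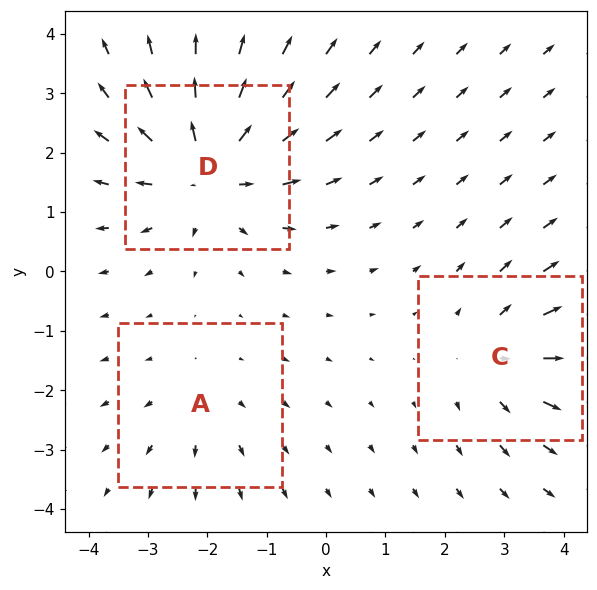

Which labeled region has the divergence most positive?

Divergence at each region's feature centre — A: about +2, C: about +3, D: about +5. Region D is most positive.

D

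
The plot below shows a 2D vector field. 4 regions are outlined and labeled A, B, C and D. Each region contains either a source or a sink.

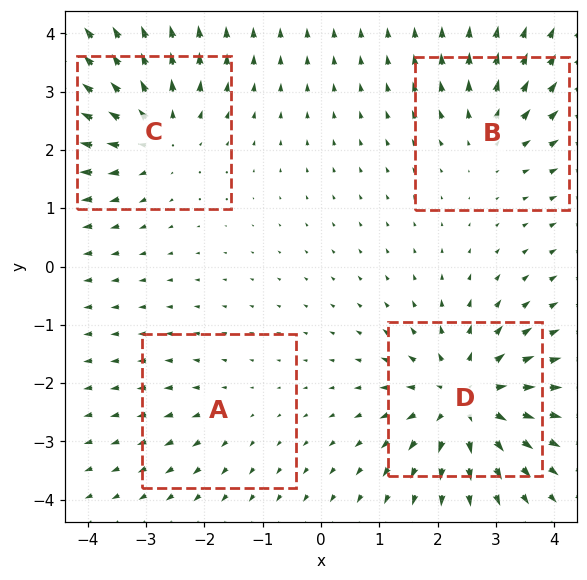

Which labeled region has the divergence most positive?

Divergence at each region's feature centre — A: about +2, B: about +3, C: about +5, D: about +7. Region D is most positive.

D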